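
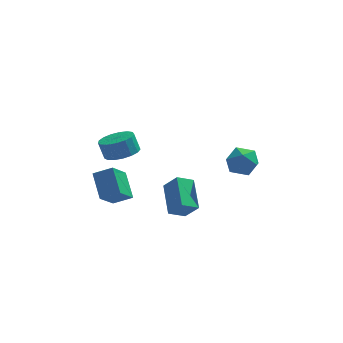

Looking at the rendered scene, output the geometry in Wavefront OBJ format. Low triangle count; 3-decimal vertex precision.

v 3.53 3.786 1.384
v 4.111 4.354 0.606
v 3.689 2.266 0.394
v 4.27 2.834 -0.384
v 4.724 2.64 0.626
v 4.626 3.579 1.238
v 3.174 3.041 -0.238
v 3.076 3.98 0.374
v 3.891 3.894 -0.397
v 4.849 3.645 0.137
v 2.951 2.975 0.863
v 3.909 2.726 1.397
v -2.894 0.033 3.207
v -1.883 0.064 3.522
v -2.234 0.279 4.628
v -3.246 0.247 4.313
v -1.986 0.545 3.396
v -2.337 0.759 4.502
v -2.297 0.908 3.227
v -2.648 1.122 4.333
v -2.745 1.071 3.053
v -3.096 1.285 4.159
v -3.227 0.996 2.915
v -3.578 1.21 4.021
v -3.633 0.7 2.843
v -3.984 0.915 3.949
v -3.87 0.252 2.855
v -4.221 0.466 3.961
v -3.883 -0.247 2.947
v -4.234 -0.033 4.053
v -3.67 -0.682 3.099
v -4.021 -0.467 4.205
v -3.279 -0.952 3.276
v -3.63 -0.738 4.382
v -2.8 -0.998 3.437
v -3.151 -0.783 4.543
v -2.343 -0.807 3.545
v -2.694 -0.592 4.651
v -2.012 -0.424 3.576
v -2.363 -0.209 4.682
v -4.183 -0.342 -0.359
v -4.659 1.075 0.813
v -3.514 0.913 -1.604
v -3.99 2.33 -0.432
v -3.03 -0.41 0.192
v -3.506 1.007 1.364
v -2.361 0.845 -1.053
v -2.837 2.262 0.119
v 0.479 -2.555 0.665
v 0.173 -0.695 1.718
v -0.289 -2.113 -0.34
v -0.595 -0.252 0.714
v 1.415 -2.108 0.146
v 1.109 -0.247 1.2
v 0.647 -1.665 -0.858
v 0.341 0.195 0.195
f 1 12 6
f 1 6 2
f 1 2 8
f 1 8 11
f 1 11 12
f 2 6 10
f 6 12 5
f 12 11 3
f 11 8 7
f 8 2 9
f 4 10 5
f 4 5 3
f 4 3 7
f 4 7 9
f 4 9 10
f 5 10 6
f 3 5 12
f 7 3 11
f 9 7 8
f 10 9 2
f 14 13 17
f 14 17 15
f 15 17 18
f 15 18 16
f 17 13 19
f 17 19 18
f 18 19 20
f 18 20 16
f 19 13 21
f 19 21 20
f 20 21 22
f 20 22 16
f 21 13 23
f 21 23 22
f 22 23 24
f 22 24 16
f 23 13 25
f 23 25 24
f 24 25 26
f 24 26 16
f 25 13 27
f 25 27 26
f 26 27 28
f 26 28 16
f 27 13 29
f 27 29 28
f 28 29 30
f 28 30 16
f 29 13 31
f 29 31 30
f 30 31 32
f 30 32 16
f 31 13 33
f 31 33 32
f 32 33 34
f 32 34 16
f 33 13 35
f 33 35 34
f 34 35 36
f 34 36 16
f 35 13 37
f 35 37 36
f 36 37 38
f 36 38 16
f 37 13 39
f 37 39 38
f 38 39 40
f 38 40 16
f 39 13 14
f 39 14 40
f 40 14 15
f 40 15 16
f 42 44 41
f 45 42 41
f 41 44 43
f 43 45 41
f 42 48 44
f 46 42 45
f 46 48 42
f 44 48 43
f 47 45 43
f 43 48 47
f 47 46 45
f 48 46 47
f 50 52 49
f 53 50 49
f 49 52 51
f 51 53 49
f 50 56 52
f 54 50 53
f 54 56 50
f 52 56 51
f 55 53 51
f 51 56 55
f 55 54 53
f 56 54 55



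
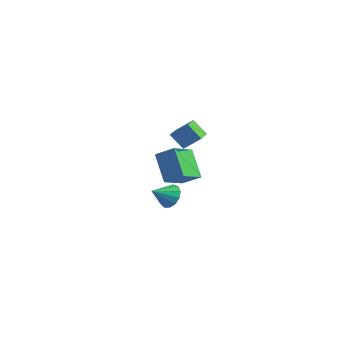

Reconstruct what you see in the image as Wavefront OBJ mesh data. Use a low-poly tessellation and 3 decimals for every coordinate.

v 2.671 -4.463 4.057
v 3.397 -3.815 4.873
v 1.925 -3.446 3.912
v 2.65 -2.797 4.728
v 3.37 -4.083 3.132
v 4.095 -3.434 3.948
v 2.623 -3.065 2.987
v 3.349 -2.417 3.803
v -2.734 -0.103 -3.813
v -2.22 -0.536 -4.441
v -2.906 -1.357 -3.087
v -1.894 -0.369 -4.075
v -1.834 -0.117 -3.626
v -2.06 0.139 -3.236
v -2.5 0.319 -3.03
v -3.015 0.365 -3.072
v -3.44 0.262 -3.35
v -3.642 0.044 -3.774
v -3.555 -0.221 -4.212
v -3.208 -0.448 -4.522
v -2.71 -0.566 -4.608
v 1.543 -3.963 -0.078
v 0.274 -3.593 1.541
v 1.144 -2.345 -0.76
v -0.125 -1.976 0.859
v 2.565 -3.424 0.601
v 1.296 -3.055 2.22
v 2.166 -1.807 -0.081
v 0.897 -1.437 1.538
f 2 4 1
f 5 2 1
f 1 4 3
f 3 5 1
f 2 8 4
f 6 2 5
f 6 8 2
f 4 8 3
f 7 5 3
f 3 8 7
f 7 6 5
f 8 6 7
f 10 9 12
f 10 12 11
f 12 9 13
f 12 13 11
f 13 9 14
f 13 14 11
f 14 9 15
f 14 15 11
f 15 9 16
f 15 16 11
f 16 9 17
f 16 17 11
f 17 9 18
f 17 18 11
f 18 9 19
f 18 19 11
f 19 9 20
f 19 20 11
f 20 9 21
f 20 21 11
f 21 9 10
f 21 10 11
f 23 25 22
f 26 23 22
f 22 25 24
f 24 26 22
f 23 29 25
f 27 23 26
f 27 29 23
f 25 29 24
f 28 26 24
f 24 29 28
f 28 27 26
f 29 27 28



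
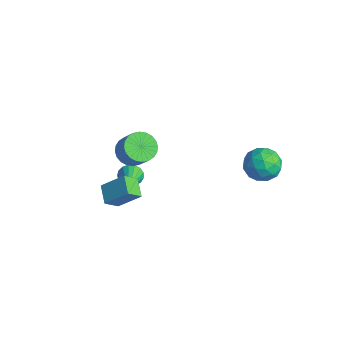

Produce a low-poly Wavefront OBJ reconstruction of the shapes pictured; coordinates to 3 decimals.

v -0.606 -1.209 2.052
v -0.033 -0.9 1.603
v 0.738 -0.883 2.599
v 0.166 -1.191 3.048
v -0.172 -0.645 1.707
v 0.599 -0.628 2.703
v -0.378 -0.476 1.863
v 0.394 -0.459 2.859
v -0.617 -0.419 2.047
v 0.154 -0.402 3.044
v -0.856 -0.481 2.233
v -0.084 -0.464 3.229
v -1.056 -0.655 2.391
v -0.284 -0.637 3.387
v -1.187 -0.912 2.497
v -0.416 -0.895 3.493
v -1.23 -1.215 2.536
v -0.459 -1.198 3.532
v -1.178 -1.517 2.501
v -0.407 -1.5 3.497
v -1.039 -1.772 2.397
v -0.268 -1.755 3.393
v -0.834 -1.941 2.241
v -0.062 -1.924 3.237
v -0.594 -1.998 2.056
v 0.177 -1.981 3.053
v -0.356 -1.936 1.871
v 0.416 -1.919 2.867
v -0.156 -1.763 1.713
v 0.616 -1.745 2.709
v -0.024 -1.505 1.607
v 0.747 -1.488 2.603
v 0.019 -1.202 1.568
v 0.79 -1.185 2.564
v 2.351 4.776 0.293
v 3.095 4.174 0.296
v 1.465 3.686 0.944
v 2.209 3.084 0.947
v 2.209 3.848 1.523
v 2.756 4.522 1.121
v 1.804 3.338 0.119
v 2.351 4.012 -0.283
v 2.757 3.286 0.189
v 3.007 3.601 1.057
v 1.553 4.259 0.183
v 1.803 4.574 1.051
v 2.8 4.571 0.237
v 1.76 3.289 1.003
v 1.759 3.738 1.341
v 2.197 3.384 1.344
v 2.601 4.775 0.722
v 3.039 4.422 0.724
v 2.518 4.23 1.446
v 1.521 3.438 0.516
v 1.959 3.085 0.518
v 2.363 4.476 -0.104
v 2.801 4.122 -0.101
v 2.042 3.63 -0.206
v 3.039 3.695 0.176
v 2.519 3.054 0.559
v 2.28 3.203 0.072
v 2.602 3.6 -0.164
v 3.186 3.88 0.687
v 2.666 3.239 1.069
v 2.666 3.688 1.408
v 2.987 4.084 1.172
v 2.988 3.358 0.624
v 1.894 4.621 0.171
v 1.374 3.98 0.553
v 1.573 3.776 0.068
v 1.894 4.172 -0.168
v 2.041 4.806 0.681
v 1.521 4.165 1.064
v 1.958 4.26 1.404
v 2.28 4.657 1.168
v 1.572 4.502 0.616
v -3.589 0.504 -3.567
v -3.166 0.817 -3.932
v -2.171 -0.464 -2.753
v -3.191 0.991 -3.682
v -3.306 1.055 -3.405
v -3.487 0.991 -3.166
v -3.691 0.817 -3.018
v -3.871 0.57 -2.997
v -3.987 0.308 -3.106
v -4.012 0.091 -3.321
v -3.94 -0.031 -3.592
v -3.787 -0.031 -3.858
v -3.589 0.091 -4.057
v -3.391 0.308 -4.144
v -3.238 0.57 -4.099
v -1.375 -1.704 -1.256
v -1.392 -2.404 -0.628
v -0.675 -0.888 -0.329
v -0.692 -1.587 0.299
v -0.488 -2.053 -1.619
v -0.505 -2.752 -0.991
v 0.212 -1.236 -0.692
v 0.195 -1.936 -0.064
f 2 1 5
f 2 5 3
f 3 5 6
f 3 6 4
f 5 1 7
f 5 7 6
f 6 7 8
f 6 8 4
f 7 1 9
f 7 9 8
f 8 9 10
f 8 10 4
f 9 1 11
f 9 11 10
f 10 11 12
f 10 12 4
f 11 1 13
f 11 13 12
f 12 13 14
f 12 14 4
f 13 1 15
f 13 15 14
f 14 15 16
f 14 16 4
f 15 1 17
f 15 17 16
f 16 17 18
f 16 18 4
f 17 1 19
f 17 19 18
f 18 19 20
f 18 20 4
f 19 1 21
f 19 21 20
f 20 21 22
f 20 22 4
f 21 1 23
f 21 23 22
f 22 23 24
f 22 24 4
f 23 1 25
f 23 25 24
f 24 25 26
f 24 26 4
f 25 1 27
f 25 27 26
f 26 27 28
f 26 28 4
f 27 1 29
f 27 29 28
f 28 29 30
f 28 30 4
f 29 1 31
f 29 31 30
f 30 31 32
f 30 32 4
f 31 1 33
f 31 33 32
f 32 33 34
f 32 34 4
f 33 1 2
f 33 2 34
f 34 2 3
f 34 3 4
f 35 72 51
f 72 46 75
f 51 75 40
f 72 75 51
f 35 51 47
f 51 40 52
f 47 52 36
f 51 52 47
f 35 47 56
f 47 36 57
f 56 57 42
f 47 57 56
f 35 56 68
f 56 42 71
f 68 71 45
f 56 71 68
f 35 68 72
f 68 45 76
f 72 76 46
f 68 76 72
f 36 52 63
f 52 40 66
f 63 66 44
f 52 66 63
f 40 75 53
f 75 46 74
f 53 74 39
f 75 74 53
f 46 76 73
f 76 45 69
f 73 69 37
f 76 69 73
f 45 71 70
f 71 42 58
f 70 58 41
f 71 58 70
f 42 57 62
f 57 36 59
f 62 59 43
f 57 59 62
f 38 64 50
f 64 44 65
f 50 65 39
f 64 65 50
f 38 50 48
f 50 39 49
f 48 49 37
f 50 49 48
f 38 48 55
f 48 37 54
f 55 54 41
f 48 54 55
f 38 55 60
f 55 41 61
f 60 61 43
f 55 61 60
f 38 60 64
f 60 43 67
f 64 67 44
f 60 67 64
f 39 65 53
f 65 44 66
f 53 66 40
f 65 66 53
f 37 49 73
f 49 39 74
f 73 74 46
f 49 74 73
f 41 54 70
f 54 37 69
f 70 69 45
f 54 69 70
f 43 61 62
f 61 41 58
f 62 58 42
f 61 58 62
f 44 67 63
f 67 43 59
f 63 59 36
f 67 59 63
f 78 77 80
f 78 80 79
f 80 77 81
f 80 81 79
f 81 77 82
f 81 82 79
f 82 77 83
f 82 83 79
f 83 77 84
f 83 84 79
f 84 77 85
f 84 85 79
f 85 77 86
f 85 86 79
f 86 77 87
f 86 87 79
f 87 77 88
f 87 88 79
f 88 77 89
f 88 89 79
f 89 77 90
f 89 90 79
f 90 77 91
f 90 91 79
f 91 77 78
f 91 78 79
f 93 95 92
f 96 93 92
f 92 95 94
f 94 96 92
f 93 99 95
f 97 93 96
f 97 99 93
f 95 99 94
f 98 96 94
f 94 99 98
f 98 97 96
f 99 97 98



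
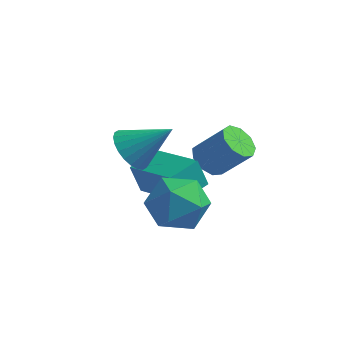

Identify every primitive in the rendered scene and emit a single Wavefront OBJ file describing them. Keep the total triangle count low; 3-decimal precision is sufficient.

v -3.167 1.871 -2.635
v -3.531 1.845 -1.576
v -2.704 3.006 -2.448
v -3.068 2.98 -1.389
v -1.412 1.06 -2.051
v -1.776 1.034 -0.992
v -0.949 2.195 -1.864
v -1.313 2.169 -0.805
v -1.407 3.326 -1.608
v -1.033 2.767 -1.863
v -0.038 2.934 -0.766
v -0.413 3.494 -0.512
v -0.874 3.184 -2.07
v 0.121 3.351 -0.974
v -0.964 3.668 -2.062
v 0.03 3.835 -0.965
v -1.262 3.992 -1.841
v -0.268 4.159 -0.744
v -1.628 4.005 -1.512
v -0.634 4.172 -0.415
v -1.89 3.7 -1.227
v -0.896 3.867 -0.13
v -1.927 3.22 -1.121
v -0.932 3.388 -0.024
v -1.72 2.79 -1.243
v -0.725 2.958 -0.146
v -1.367 2.611 -1.536
v -0.372 2.778 -0.439
v -3.109 1.004 -0.011
v -2.533 0.648 -0.541
v -1.871 1.456 1.031
v -2.547 0.961 -0.66
v -2.646 1.281 -0.681
v -2.816 1.559 -0.599
v -3.03 1.752 -0.428
v -3.257 1.831 -0.194
v -3.461 1.785 0.069
v -3.611 1.62 0.319
v -3.685 1.361 0.519
v -3.671 1.047 0.638
v -3.572 0.727 0.659
v -3.402 0.45 0.577
v -3.188 0.256 0.406
v -2.961 0.177 0.172
v -2.757 0.224 -0.091
v -2.607 0.389 -0.341
v -1.045 0.481 -2.12
v -0.196 0.569 -1.371
v -1.924 -0.669 -0.989
v -1.075 -0.581 -0.24
v -1.755 0.307 -0.434
v -1.211 1.018 -1.134
v -0.909 -1.118 -1.226
v -0.365 -0.407 -1.926
v -0.112 -0.42 -0.819
v -0.634 0.462 -0.329
v -1.486 -0.562 -2.031
v -2.008 0.32 -1.541
f 2 4 1
f 5 2 1
f 1 4 3
f 3 5 1
f 2 8 4
f 6 2 5
f 6 8 2
f 4 8 3
f 7 5 3
f 3 8 7
f 7 6 5
f 8 6 7
f 10 9 13
f 10 13 11
f 11 13 14
f 11 14 12
f 13 9 15
f 13 15 14
f 14 15 16
f 14 16 12
f 15 9 17
f 15 17 16
f 16 17 18
f 16 18 12
f 17 9 19
f 17 19 18
f 18 19 20
f 18 20 12
f 19 9 21
f 19 21 20
f 20 21 22
f 20 22 12
f 21 9 23
f 21 23 22
f 22 23 24
f 22 24 12
f 23 9 25
f 23 25 24
f 24 25 26
f 24 26 12
f 25 9 27
f 25 27 26
f 26 27 28
f 26 28 12
f 27 9 10
f 27 10 28
f 28 10 11
f 28 11 12
f 30 29 32
f 30 32 31
f 32 29 33
f 32 33 31
f 33 29 34
f 33 34 31
f 34 29 35
f 34 35 31
f 35 29 36
f 35 36 31
f 36 29 37
f 36 37 31
f 37 29 38
f 37 38 31
f 38 29 39
f 38 39 31
f 39 29 40
f 39 40 31
f 40 29 41
f 40 41 31
f 41 29 42
f 41 42 31
f 42 29 43
f 42 43 31
f 43 29 44
f 43 44 31
f 44 29 45
f 44 45 31
f 45 29 46
f 45 46 31
f 46 29 30
f 46 30 31
f 47 58 52
f 47 52 48
f 47 48 54
f 47 54 57
f 47 57 58
f 48 52 56
f 52 58 51
f 58 57 49
f 57 54 53
f 54 48 55
f 50 56 51
f 50 51 49
f 50 49 53
f 50 53 55
f 50 55 56
f 51 56 52
f 49 51 58
f 53 49 57
f 55 53 54
f 56 55 48



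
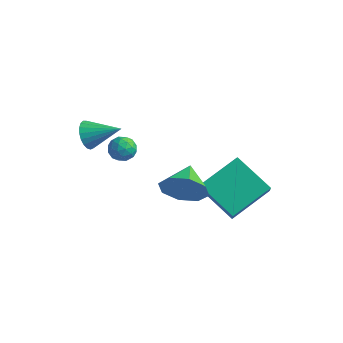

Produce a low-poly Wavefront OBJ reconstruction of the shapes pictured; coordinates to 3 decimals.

v -0.535 2.238 0.375
v -0.154 1.712 0.423
v -1.186 1.708 -0.263
v -0.805 1.182 -0.215
v -1.149 1.384 0.301
v -0.746 1.711 0.695
v -0.594 1.709 -0.535
v -0.191 2.036 -0.141
v -0.19 1.385 -0.139
v -0.533 1.184 0.377
v -0.807 2.236 -0.217
v -1.15 2.035 0.299
v -0.287 2.022 0.455
v -1.053 1.398 -0.295
v -1.255 1.517 0.008
v -1.031 1.208 0.036
v -0.635 2.021 0.615
v -0.411 1.712 0.643
v -0.996 1.519 0.571
v -0.929 1.708 -0.483
v -0.705 1.399 -0.455
v -0.309 2.212 0.124
v -0.085 1.903 0.152
v -0.344 1.901 -0.411
v -0.084 1.52 0.153
v -0.467 1.208 -0.222
v -0.343 1.518 -0.411
v -0.107 1.711 -0.179
v -0.286 1.402 0.457
v -0.669 1.09 0.081
v -0.871 1.209 0.385
v -0.634 1.401 0.616
v -0.307 1.209 0.126
v -0.671 2.33 0.079
v -1.054 2.018 -0.297
v -0.706 2.019 -0.456
v -0.469 2.211 -0.225
v -0.873 2.212 0.382
v -1.256 1.9 0.007
v -1.233 1.709 0.339
v -0.997 1.902 0.571
v -1.033 2.211 0.034
v 2.26 3.038 -2.053
v 2.955 4.832 -1.188
v 4.045 2.81 -3.015
v 4.74 4.605 -2.15
v 2.58 2.575 -1.35
v 3.275 4.37 -0.485
v 4.365 2.348 -2.312
v 5.06 4.142 -1.447
v -1.427 0.385 1.566
v -1.039 0.039 1.069
v -0.133 0.935 2.194
v -1.088 0.303 0.937
v -1.195 0.582 0.914
v -1.342 0.827 1.004
v -1.504 0.995 1.191
v -1.653 1.058 1.443
v -1.763 1.005 1.716
v -1.815 0.844 1.964
v -1.8 0.605 2.142
v -1.72 0.327 2.222
v -1.59 0.06 2.187
v -1.432 -0.152 2.046
v -1.273 -0.27 1.821
v -1.141 -0.275 1.553
v -1.058 -0.166 1.287
v 2.819 1.057 -0.345
v 3.215 1.501 -1.234
v 2.321 2.283 0.045
v 2.451 1.223 -1.336
v 1.903 0.848 -0.858
v 1.891 0.595 -0.079
v 2.422 0.613 0.544
v 3.186 0.89 0.646
v 3.735 1.265 0.167
v 3.747 1.518 -0.612
f 1 38 17
f 38 12 41
f 17 41 6
f 38 41 17
f 1 17 13
f 17 6 18
f 13 18 2
f 17 18 13
f 1 13 22
f 13 2 23
f 22 23 8
f 13 23 22
f 1 22 34
f 22 8 37
f 34 37 11
f 22 37 34
f 1 34 38
f 34 11 42
f 38 42 12
f 34 42 38
f 2 18 29
f 18 6 32
f 29 32 10
f 18 32 29
f 6 41 19
f 41 12 40
f 19 40 5
f 41 40 19
f 12 42 39
f 42 11 35
f 39 35 3
f 42 35 39
f 11 37 36
f 37 8 24
f 36 24 7
f 37 24 36
f 8 23 28
f 23 2 25
f 28 25 9
f 23 25 28
f 4 30 16
f 30 10 31
f 16 31 5
f 30 31 16
f 4 16 14
f 16 5 15
f 14 15 3
f 16 15 14
f 4 14 21
f 14 3 20
f 21 20 7
f 14 20 21
f 4 21 26
f 21 7 27
f 26 27 9
f 21 27 26
f 4 26 30
f 26 9 33
f 30 33 10
f 26 33 30
f 5 31 19
f 31 10 32
f 19 32 6
f 31 32 19
f 3 15 39
f 15 5 40
f 39 40 12
f 15 40 39
f 7 20 36
f 20 3 35
f 36 35 11
f 20 35 36
f 9 27 28
f 27 7 24
f 28 24 8
f 27 24 28
f 10 33 29
f 33 9 25
f 29 25 2
f 33 25 29
f 44 46 43
f 47 44 43
f 43 46 45
f 45 47 43
f 44 50 46
f 48 44 47
f 48 50 44
f 46 50 45
f 49 47 45
f 45 50 49
f 49 48 47
f 50 48 49
f 52 51 54
f 52 54 53
f 54 51 55
f 54 55 53
f 55 51 56
f 55 56 53
f 56 51 57
f 56 57 53
f 57 51 58
f 57 58 53
f 58 51 59
f 58 59 53
f 59 51 60
f 59 60 53
f 60 51 61
f 60 61 53
f 61 51 62
f 61 62 53
f 62 51 63
f 62 63 53
f 63 51 64
f 63 64 53
f 64 51 65
f 64 65 53
f 65 51 66
f 65 66 53
f 66 51 67
f 66 67 53
f 67 51 52
f 67 52 53
f 69 68 71
f 69 71 70
f 71 68 72
f 71 72 70
f 72 68 73
f 72 73 70
f 73 68 74
f 73 74 70
f 74 68 75
f 74 75 70
f 75 68 76
f 75 76 70
f 76 68 77
f 76 77 70
f 77 68 69
f 77 69 70



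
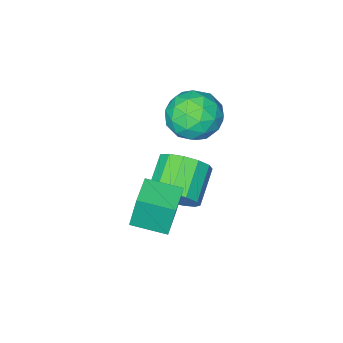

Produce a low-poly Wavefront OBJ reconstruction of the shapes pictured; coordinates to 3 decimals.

v 0.123 0.838 0.152
v 0.48 1.202 1.035
v -0.685 0.366 1.851
v -1.043 0.002 0.968
v 0.084 1.577 0.854
v -1.081 0.741 1.67
v -0.3 1.717 0.45
v -1.465 0.881 1.266
v -0.549 1.579 -0.049
v -1.715 0.743 0.767
v -0.586 1.205 -0.484
v -1.751 0.369 0.332
v -0.397 0.714 -0.717
v -1.562 -0.122 0.099
v -0.044 0.263 -0.674
v -1.209 -0.573 0.142
v 0.363 -0.005 -0.369
v -0.803 -0.841 0.447
v 0.693 -0.006 0.101
v -0.472 -0.842 0.917
v 0.842 0.261 0.588
v -0.323 -0.575 1.404
v 0.763 0.711 0.936
v -0.402 -0.125 1.752
v -3.2 -0.561 2.071
v -2.066 -0.499 2.419
v -2.874 -2.301 1.321
v -1.74 -2.239 1.669
v -2.604 -2.343 2.478
v -2.806 -1.268 2.941
v -2.134 -1.532 0.799
v -2.336 -0.457 1.262
v -1.407 -1.099 1.633
v -1.697 -1.6 2.67
v -3.243 -1.2 1.07
v -3.533 -1.701 2.107
v -2.661 -0.377 2.311
v -2.279 -2.423 1.429
v -2.787 -2.484 1.905
v -2.12 -2.447 2.109
v -3.096 -0.829 2.618
v -2.43 -0.793 2.822
v -2.746 -1.877 2.857
v -2.51 -2.007 0.918
v -1.844 -1.971 1.122
v -2.82 -0.353 1.631
v -2.153 -0.316 1.835
v -2.194 -0.923 0.883
v -1.607 -0.693 2.053
v -1.416 -1.716 1.612
v -1.648 -1.301 1.101
v -1.766 -0.669 1.373
v -1.778 -0.988 2.663
v -1.587 -2.011 2.222
v -2.095 -2.072 2.697
v -2.213 -1.44 2.97
v -1.391 -1.341 2.201
v -3.353 -0.789 1.518
v -3.162 -1.812 1.077
v -2.727 -1.36 0.77
v -2.845 -0.728 1.043
v -3.524 -1.084 2.128
v -3.333 -2.107 1.687
v -3.174 -2.131 2.367
v -3.292 -1.499 2.639
v -3.549 -1.459 1.539
v 1.579 0.695 0.717
v 1.385 0.889 2.223
v 0.656 1.743 0.463
v 0.462 1.937 1.968
v 2.538 1.543 0.732
v 2.344 1.737 2.237
v 1.615 2.591 0.477
v 1.421 2.785 1.983
f 2 1 5
f 2 5 3
f 3 5 6
f 3 6 4
f 5 1 7
f 5 7 6
f 6 7 8
f 6 8 4
f 7 1 9
f 7 9 8
f 8 9 10
f 8 10 4
f 9 1 11
f 9 11 10
f 10 11 12
f 10 12 4
f 11 1 13
f 11 13 12
f 12 13 14
f 12 14 4
f 13 1 15
f 13 15 14
f 14 15 16
f 14 16 4
f 15 1 17
f 15 17 16
f 16 17 18
f 16 18 4
f 17 1 19
f 17 19 18
f 18 19 20
f 18 20 4
f 19 1 21
f 19 21 20
f 20 21 22
f 20 22 4
f 21 1 23
f 21 23 22
f 22 23 24
f 22 24 4
f 23 1 2
f 23 2 24
f 24 2 3
f 24 3 4
f 25 62 41
f 62 36 65
f 41 65 30
f 62 65 41
f 25 41 37
f 41 30 42
f 37 42 26
f 41 42 37
f 25 37 46
f 37 26 47
f 46 47 32
f 37 47 46
f 25 46 58
f 46 32 61
f 58 61 35
f 46 61 58
f 25 58 62
f 58 35 66
f 62 66 36
f 58 66 62
f 26 42 53
f 42 30 56
f 53 56 34
f 42 56 53
f 30 65 43
f 65 36 64
f 43 64 29
f 65 64 43
f 36 66 63
f 66 35 59
f 63 59 27
f 66 59 63
f 35 61 60
f 61 32 48
f 60 48 31
f 61 48 60
f 32 47 52
f 47 26 49
f 52 49 33
f 47 49 52
f 28 54 40
f 54 34 55
f 40 55 29
f 54 55 40
f 28 40 38
f 40 29 39
f 38 39 27
f 40 39 38
f 28 38 45
f 38 27 44
f 45 44 31
f 38 44 45
f 28 45 50
f 45 31 51
f 50 51 33
f 45 51 50
f 28 50 54
f 50 33 57
f 54 57 34
f 50 57 54
f 29 55 43
f 55 34 56
f 43 56 30
f 55 56 43
f 27 39 63
f 39 29 64
f 63 64 36
f 39 64 63
f 31 44 60
f 44 27 59
f 60 59 35
f 44 59 60
f 33 51 52
f 51 31 48
f 52 48 32
f 51 48 52
f 34 57 53
f 57 33 49
f 53 49 26
f 57 49 53
f 68 70 67
f 71 68 67
f 67 70 69
f 69 71 67
f 68 74 70
f 72 68 71
f 72 74 68
f 70 74 69
f 73 71 69
f 69 74 73
f 73 72 71
f 74 72 73



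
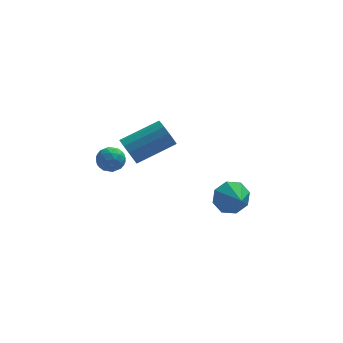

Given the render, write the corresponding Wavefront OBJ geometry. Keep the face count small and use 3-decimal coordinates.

v -2.264 -2.17 1.607
v -1.89 -2.419 0.957
v -0.002 -1.899 1.844
v -0.376 -1.65 2.493
v -1.979 -1.987 0.893
v -0.091 -1.468 1.78
v -2.158 -1.614 1.055
v -0.27 -1.094 1.942
v -2.371 -1.417 1.393
v -0.483 -0.897 2.28
v -2.55 -1.459 1.798
v -0.661 -0.939 2.685
v -2.638 -1.726 2.143
v -0.75 -1.207 3.03
v -2.608 -2.135 2.317
v -0.719 -1.616 3.204
v -2.468 -2.554 2.266
v -0.58 -2.035 3.153
v -2.264 -2.852 2.005
v -0.375 -2.332 2.892
v -2.06 -2.933 1.618
v -0.171 -2.413 2.505
v -1.92 -2.771 1.227
v -0.032 -2.252 2.114
v 2.898 0.478 -3.885
v 3.717 0.445 -4.475
v 3.262 -0.678 -3.315
v 3.848 0.814 -3.809
v 3.422 0.987 -3.187
v 2.69 0.862 -2.974
v 2.079 0.512 -3.295
v 1.949 0.143 -3.961
v 2.375 -0.03 -4.583
v 3.107 0.095 -4.796
v -3.085 1.872 -1.711
v -2.341 1.694 -1.517
v -3.499 0.866 -1.043
v -2.755 0.688 -0.849
v -3.096 1.335 -0.553
v -2.841 1.956 -0.966
v -2.999 0.604 -1.594
v -2.744 1.225 -2.007
v -2.288 0.911 -1.445
v -2.348 1.362 -0.802
v -3.492 1.198 -1.758
v -3.552 1.649 -1.115
v -2.677 1.871 -1.672
v -3.163 0.689 -0.888
v -3.364 1.069 -0.713
v -2.927 0.964 -0.6
v -2.97 2.025 -1.348
v -2.533 1.921 -1.234
v -2.977 1.71 -0.668
v -3.307 0.639 -1.326
v -2.87 0.535 -1.212
v -2.913 1.596 -1.96
v -2.476 1.491 -1.847
v -2.863 0.85 -1.892
v -2.209 1.306 -1.516
v -2.452 0.715 -1.124
v -2.595 0.665 -1.562
v -2.445 1.031 -1.804
v -2.244 1.572 -1.138
v -2.487 0.981 -0.746
v -2.688 1.361 -0.572
v -2.537 1.726 -0.814
v -2.213 1.111 -1.096
v -3.353 1.579 -1.814
v -3.596 0.988 -1.422
v -3.303 0.834 -1.746
v -3.152 1.199 -1.988
v -3.388 1.845 -1.436
v -3.631 1.254 -1.044
v -3.395 1.529 -0.756
v -3.245 1.895 -0.998
v -3.627 1.449 -1.464
f 2 1 5
f 2 5 3
f 3 5 6
f 3 6 4
f 5 1 7
f 5 7 6
f 6 7 8
f 6 8 4
f 7 1 9
f 7 9 8
f 8 9 10
f 8 10 4
f 9 1 11
f 9 11 10
f 10 11 12
f 10 12 4
f 11 1 13
f 11 13 12
f 12 13 14
f 12 14 4
f 13 1 15
f 13 15 14
f 14 15 16
f 14 16 4
f 15 1 17
f 15 17 16
f 16 17 18
f 16 18 4
f 17 1 19
f 17 19 18
f 18 19 20
f 18 20 4
f 19 1 21
f 19 21 20
f 20 21 22
f 20 22 4
f 21 1 23
f 21 23 22
f 22 23 24
f 22 24 4
f 23 1 2
f 23 2 24
f 24 2 3
f 24 3 4
f 26 25 28
f 26 28 27
f 28 25 29
f 28 29 27
f 29 25 30
f 29 30 27
f 30 25 31
f 30 31 27
f 31 25 32
f 31 32 27
f 32 25 33
f 32 33 27
f 33 25 34
f 33 34 27
f 34 25 26
f 34 26 27
f 35 72 51
f 72 46 75
f 51 75 40
f 72 75 51
f 35 51 47
f 51 40 52
f 47 52 36
f 51 52 47
f 35 47 56
f 47 36 57
f 56 57 42
f 47 57 56
f 35 56 68
f 56 42 71
f 68 71 45
f 56 71 68
f 35 68 72
f 68 45 76
f 72 76 46
f 68 76 72
f 36 52 63
f 52 40 66
f 63 66 44
f 52 66 63
f 40 75 53
f 75 46 74
f 53 74 39
f 75 74 53
f 46 76 73
f 76 45 69
f 73 69 37
f 76 69 73
f 45 71 70
f 71 42 58
f 70 58 41
f 71 58 70
f 42 57 62
f 57 36 59
f 62 59 43
f 57 59 62
f 38 64 50
f 64 44 65
f 50 65 39
f 64 65 50
f 38 50 48
f 50 39 49
f 48 49 37
f 50 49 48
f 38 48 55
f 48 37 54
f 55 54 41
f 48 54 55
f 38 55 60
f 55 41 61
f 60 61 43
f 55 61 60
f 38 60 64
f 60 43 67
f 64 67 44
f 60 67 64
f 39 65 53
f 65 44 66
f 53 66 40
f 65 66 53
f 37 49 73
f 49 39 74
f 73 74 46
f 49 74 73
f 41 54 70
f 54 37 69
f 70 69 45
f 54 69 70
f 43 61 62
f 61 41 58
f 62 58 42
f 61 58 62
f 44 67 63
f 67 43 59
f 63 59 36
f 67 59 63



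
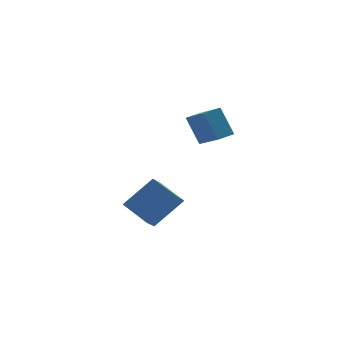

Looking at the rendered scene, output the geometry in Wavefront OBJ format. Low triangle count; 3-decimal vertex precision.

v -1.343 -1.8 2.751
v -0.77 -3.288 3.668
v -0.514 -1.416 2.855
v 0.059 -2.904 3.773
v -0.839 -2.496 1.307
v -0.266 -3.984 2.225
v -0.01 -2.112 1.412
v 0.563 -3.6 2.329
v -2.964 -2.324 -4.087
v -3.474 -3.241 -3.32
v -3.913 -1.179 -3.348
v -4.423 -2.096 -2.581
v -1.457 -1.984 -2.679
v -1.967 -2.901 -1.912
v -2.406 -0.839 -1.94
v -2.916 -1.756 -1.173
f 2 4 1
f 5 2 1
f 1 4 3
f 3 5 1
f 2 8 4
f 6 2 5
f 6 8 2
f 4 8 3
f 7 5 3
f 3 8 7
f 7 6 5
f 8 6 7
f 10 12 9
f 13 10 9
f 9 12 11
f 11 13 9
f 10 16 12
f 14 10 13
f 14 16 10
f 12 16 11
f 15 13 11
f 11 16 15
f 15 14 13
f 16 14 15



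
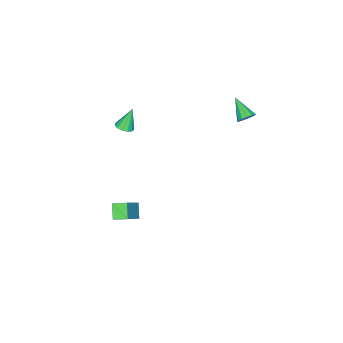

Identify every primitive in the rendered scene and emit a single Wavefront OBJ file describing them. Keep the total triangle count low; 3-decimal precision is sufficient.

v 1.286 -1.123 -4.823
v 0.721 -1.614 -4.13
v 0.909 -0.391 -4.611
v 0.344 -0.883 -3.918
v 2.696 -0.797 -3.442
v 2.131 -1.289 -2.749
v 2.319 -0.066 -3.23
v 1.754 -0.557 -2.537
v -3.449 3.596 3.417
v -3.17 3.817 3.849
v -3.891 2.504 4.263
v -3.46 3.941 3.858
v -3.747 3.956 3.727
v -3.939 3.856 3.498
v -3.976 3.674 3.243
v -3.845 3.467 3.043
v -3.589 3.301 2.963
v -3.289 3.229 3.026
v -3.039 3.273 3.214
v -2.92 3.42 3.467
v -2.969 3.623 3.703
v 0.705 -1.467 2.899
v 1.18 -1.253 3.075
v 0.175 -1.313 4.141
v 1.01 -1.015 2.972
v 0.743 -0.921 2.847
v 0.464 -1 2.738
v 0.261 -1.228 2.679
v 0.2 -1.531 2.691
v 0.299 -1.814 2.768
v 0.527 -1.987 2.887
v 0.812 -1.995 3.01
v 1.063 -1.835 3.097
v 1.2 -1.559 3.121
f 2 4 1
f 5 2 1
f 1 4 3
f 3 5 1
f 2 8 4
f 6 2 5
f 6 8 2
f 4 8 3
f 7 5 3
f 3 8 7
f 7 6 5
f 8 6 7
f 10 9 12
f 10 12 11
f 12 9 13
f 12 13 11
f 13 9 14
f 13 14 11
f 14 9 15
f 14 15 11
f 15 9 16
f 15 16 11
f 16 9 17
f 16 17 11
f 17 9 18
f 17 18 11
f 18 9 19
f 18 19 11
f 19 9 20
f 19 20 11
f 20 9 21
f 20 21 11
f 21 9 10
f 21 10 11
f 23 22 25
f 23 25 24
f 25 22 26
f 25 26 24
f 26 22 27
f 26 27 24
f 27 22 28
f 27 28 24
f 28 22 29
f 28 29 24
f 29 22 30
f 29 30 24
f 30 22 31
f 30 31 24
f 31 22 32
f 31 32 24
f 32 22 33
f 32 33 24
f 33 22 34
f 33 34 24
f 34 22 23
f 34 23 24



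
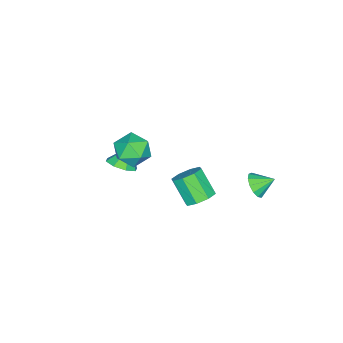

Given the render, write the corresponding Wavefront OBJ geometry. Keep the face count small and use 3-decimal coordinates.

v 2.024 -0.796 1.375
v 2.929 -1.303 0.997
v 1.751 -2.137 2.523
v 2.656 -2.644 2.145
v 2.749 -1.711 2.727
v 2.917 -0.882 2.018
v 1.763 -2.558 1.502
v 1.931 -1.729 0.793
v 2.767 -2.392 1.076
v 3.377 -1.869 1.833
v 1.303 -1.571 1.687
v 1.913 -1.048 2.444
v -2.066 3.15 -2.794
v -1.31 3.401 -2.6
v -2.514 4.03 -2.186
v -1.422 3.615 -2.994
v -1.738 3.682 -3.324
v -2.158 3.579 -3.486
v -2.55 3.34 -3.428
v -2.787 3.041 -3.168
v -2.796 2.776 -2.79
v -2.573 2.629 -2.413
v -2.189 2.648 -2.157
v -1.766 2.826 -2.103
v -1.438 3.107 -2.268
v -0.469 0.726 -3.827
v 0.376 0.391 -3.86
v -0.005 -0.701 -2.546
v -0.851 -0.366 -2.513
v 0.321 0.933 -3.425
v -0.061 -0.159 -2.112
v -0.198 1.353 -3.226
v -0.579 0.262 -1.913
v -0.875 1.406 -3.379
v -1.256 0.315 -2.066
v -1.315 1.061 -3.794
v -1.696 -0.031 -2.48
v -1.259 0.519 -4.228
v -1.641 -0.573 -2.915
v -0.741 0.098 -4.427
v -1.122 -0.993 -3.114
v -0.064 0.045 -4.274
v -0.445 -1.046 -2.961
v 0.142 -3.79 -2.578
v 0.897 -3.809 -2.053
v -0.562 -3.69 -1.562
v 0.717 -3.155 -2.242
v 0.199 -2.873 -2.628
v -0.352 -3.128 -2.984
v -0.614 -3.771 -3.103
v -0.433 -4.425 -2.914
v 0.084 -4.707 -2.528
v 0.635 -4.451 -2.172
f 1 12 6
f 1 6 2
f 1 2 8
f 1 8 11
f 1 11 12
f 2 6 10
f 6 12 5
f 12 11 3
f 11 8 7
f 8 2 9
f 4 10 5
f 4 5 3
f 4 3 7
f 4 7 9
f 4 9 10
f 5 10 6
f 3 5 12
f 7 3 11
f 9 7 8
f 10 9 2
f 14 13 16
f 14 16 15
f 16 13 17
f 16 17 15
f 17 13 18
f 17 18 15
f 18 13 19
f 18 19 15
f 19 13 20
f 19 20 15
f 20 13 21
f 20 21 15
f 21 13 22
f 21 22 15
f 22 13 23
f 22 23 15
f 23 13 24
f 23 24 15
f 24 13 25
f 24 25 15
f 25 13 14
f 25 14 15
f 27 26 30
f 27 30 28
f 28 30 31
f 28 31 29
f 30 26 32
f 30 32 31
f 31 32 33
f 31 33 29
f 32 26 34
f 32 34 33
f 33 34 35
f 33 35 29
f 34 26 36
f 34 36 35
f 35 36 37
f 35 37 29
f 36 26 38
f 36 38 37
f 37 38 39
f 37 39 29
f 38 26 40
f 38 40 39
f 39 40 41
f 39 41 29
f 40 26 42
f 40 42 41
f 41 42 43
f 41 43 29
f 42 26 27
f 42 27 43
f 43 27 28
f 43 28 29
f 45 44 47
f 45 47 46
f 47 44 48
f 47 48 46
f 48 44 49
f 48 49 46
f 49 44 50
f 49 50 46
f 50 44 51
f 50 51 46
f 51 44 52
f 51 52 46
f 52 44 53
f 52 53 46
f 53 44 45
f 53 45 46



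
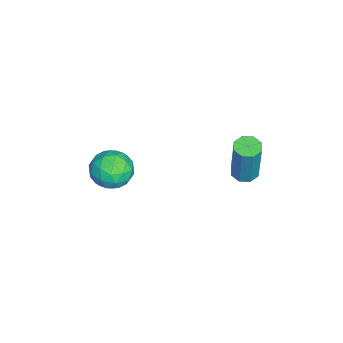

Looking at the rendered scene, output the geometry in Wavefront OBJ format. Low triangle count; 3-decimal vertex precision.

v -2.056 -3.177 0.205
v -1.497 -3.865 0.384
v -2.963 -4.095 -0.484
v -2.404 -4.783 -0.305
v -2.863 -4.386 0.366
v -2.303 -3.819 0.792
v -2.157 -4.141 -0.892
v -1.597 -3.574 -0.466
v -1.559 -4.46 -0.293
v -1.996 -4.612 0.484
v -2.464 -3.348 -0.584
v -2.901 -3.5 0.193
v -1.697 -3.44 0.355
v -2.763 -4.52 -0.455
v -3.033 -4.287 -0.061
v -2.705 -4.691 0.045
v -2.17 -3.414 0.594
v -1.842 -3.818 0.7
v -2.645 -4.124 0.689
v -2.618 -4.142 -0.8
v -2.29 -4.546 -0.694
v -1.755 -3.269 -0.145
v -1.427 -3.673 -0.039
v -1.815 -3.836 -0.789
v -1.405 -4.195 0.062
v -1.938 -4.734 -0.343
v -1.793 -4.357 -0.688
v -1.464 -4.023 -0.438
v -1.661 -4.284 0.519
v -2.195 -4.823 0.114
v -2.465 -4.59 0.508
v -2.135 -4.257 0.759
v -1.698 -4.634 0.121
v -2.265 -3.137 -0.214
v -2.799 -3.676 -0.619
v -2.325 -3.703 -0.859
v -1.995 -3.37 -0.608
v -2.522 -3.226 0.243
v -3.055 -3.765 -0.162
v -2.996 -3.937 0.338
v -2.667 -3.603 0.588
v -2.762 -3.326 -0.221
v -4.199 0.754 -1.45
v -3.919 0.27 -1.478
v -3.48 0.402 0.581
v -3.761 0.886 0.61
v -3.668 0.609 -1.554
v -3.23 0.742 0.506
v -3.729 1.033 -1.568
v -3.29 1.166 0.492
v -4.065 1.294 -1.513
v -3.626 1.426 0.546
v -4.48 1.238 -1.421
v -4.041 1.37 0.638
v -4.73 0.898 -1.346
v -4.292 1.031 0.714
v -4.67 0.474 -1.332
v -4.231 0.607 0.728
v -4.334 0.214 -1.386
v -3.895 0.346 0.673
f 1 38 17
f 38 12 41
f 17 41 6
f 38 41 17
f 1 17 13
f 17 6 18
f 13 18 2
f 17 18 13
f 1 13 22
f 13 2 23
f 22 23 8
f 13 23 22
f 1 22 34
f 22 8 37
f 34 37 11
f 22 37 34
f 1 34 38
f 34 11 42
f 38 42 12
f 34 42 38
f 2 18 29
f 18 6 32
f 29 32 10
f 18 32 29
f 6 41 19
f 41 12 40
f 19 40 5
f 41 40 19
f 12 42 39
f 42 11 35
f 39 35 3
f 42 35 39
f 11 37 36
f 37 8 24
f 36 24 7
f 37 24 36
f 8 23 28
f 23 2 25
f 28 25 9
f 23 25 28
f 4 30 16
f 30 10 31
f 16 31 5
f 30 31 16
f 4 16 14
f 16 5 15
f 14 15 3
f 16 15 14
f 4 14 21
f 14 3 20
f 21 20 7
f 14 20 21
f 4 21 26
f 21 7 27
f 26 27 9
f 21 27 26
f 4 26 30
f 26 9 33
f 30 33 10
f 26 33 30
f 5 31 19
f 31 10 32
f 19 32 6
f 31 32 19
f 3 15 39
f 15 5 40
f 39 40 12
f 15 40 39
f 7 20 36
f 20 3 35
f 36 35 11
f 20 35 36
f 9 27 28
f 27 7 24
f 28 24 8
f 27 24 28
f 10 33 29
f 33 9 25
f 29 25 2
f 33 25 29
f 44 43 47
f 44 47 45
f 45 47 48
f 45 48 46
f 47 43 49
f 47 49 48
f 48 49 50
f 48 50 46
f 49 43 51
f 49 51 50
f 50 51 52
f 50 52 46
f 51 43 53
f 51 53 52
f 52 53 54
f 52 54 46
f 53 43 55
f 53 55 54
f 54 55 56
f 54 56 46
f 55 43 57
f 55 57 56
f 56 57 58
f 56 58 46
f 57 43 59
f 57 59 58
f 58 59 60
f 58 60 46
f 59 43 44
f 59 44 60
f 60 44 45
f 60 45 46



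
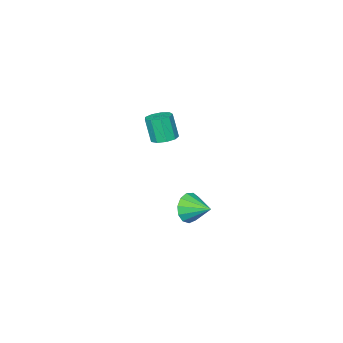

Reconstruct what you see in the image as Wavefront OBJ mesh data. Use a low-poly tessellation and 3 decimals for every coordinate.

v 1.548 2.409 2.551
v 1.881 2.738 1.747
v 1.312 3.671 2.969
v 1.367 2.665 1.676
v 0.91 2.511 1.882
v 0.657 2.325 2.301
v 0.686 2.165 2.799
v 0.989 2.083 3.219
v 1.47 2.104 3.426
v 1.975 2.223 3.356
v 2.345 2.4 3.03
v 2.462 2.58 2.552
v 2.289 2.706 2.074
v -2.353 -3.615 3.124
v -1.945 -3.007 3.328
v -1.958 -3.497 4.819
v -2.367 -4.105 4.616
v -2.452 -2.899 3.359
v -2.466 -3.389 4.85
v -2.914 -3.125 3.28
v -2.927 -3.616 4.772
v -3.113 -3.581 3.129
v -3.126 -4.071 4.62
v -2.956 -4.053 2.975
v -2.97 -4.543 4.466
v -2.518 -4.319 2.891
v -2.531 -4.81 4.383
v -2.003 -4.256 2.917
v -2.016 -4.747 4.408
v -1.651 -3.893 3.039
v -1.665 -4.383 4.53
v -1.629 -3.4 3.201
v -1.642 -3.89 4.693
f 2 1 4
f 2 4 3
f 4 1 5
f 4 5 3
f 5 1 6
f 5 6 3
f 6 1 7
f 6 7 3
f 7 1 8
f 7 8 3
f 8 1 9
f 8 9 3
f 9 1 10
f 9 10 3
f 10 1 11
f 10 11 3
f 11 1 12
f 11 12 3
f 12 1 13
f 12 13 3
f 13 1 2
f 13 2 3
f 15 14 18
f 15 18 16
f 16 18 19
f 16 19 17
f 18 14 20
f 18 20 19
f 19 20 21
f 19 21 17
f 20 14 22
f 20 22 21
f 21 22 23
f 21 23 17
f 22 14 24
f 22 24 23
f 23 24 25
f 23 25 17
f 24 14 26
f 24 26 25
f 25 26 27
f 25 27 17
f 26 14 28
f 26 28 27
f 27 28 29
f 27 29 17
f 28 14 30
f 28 30 29
f 29 30 31
f 29 31 17
f 30 14 32
f 30 32 31
f 31 32 33
f 31 33 17
f 32 14 15
f 32 15 33
f 33 15 16
f 33 16 17



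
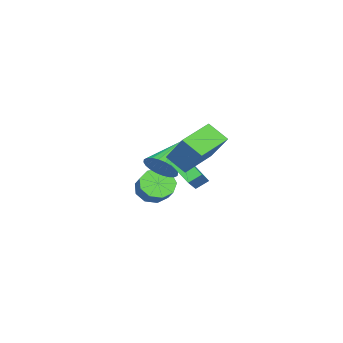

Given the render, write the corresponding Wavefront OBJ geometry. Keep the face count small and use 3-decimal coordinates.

v -0.896 -0.015 -1.606
v -0.368 0.122 -0.804
v -2.724 0.275 -0.454
v -0.396 0.476 -0.936
v -0.499 0.755 -1.17
v -0.663 0.917 -1.47
v -0.862 0.937 -1.791
v -1.067 0.813 -2.084
v -1.245 0.562 -2.304
v -1.371 0.224 -2.418
v -1.424 -0.151 -2.409
v -1.397 -0.505 -2.277
v -1.294 -0.784 -2.043
v -1.13 -0.946 -1.743
v -0.93 -0.966 -1.422
v -0.726 -0.842 -1.129
v -0.547 -0.591 -0.909
v -0.422 -0.253 -0.795
v -2.899 -1.407 -4.211
v -2.151 -1.517 -4.818
v -1.372 -0.863 -3.976
v -2.121 -0.753 -3.369
v -2.474 -0.955 -4.956
v -1.695 -0.3 -4.114
v -2.996 -0.604 -4.746
v -2.218 0.051 -3.904
v -3.473 -0.629 -4.285
v -2.695 0.026 -3.443
v -3.682 -1.018 -3.79
v -2.903 -0.364 -2.948
v -3.524 -1.589 -3.491
v -2.745 -0.935 -2.65
v -3.074 -2.075 -3.53
v -2.295 -1.421 -2.688
v -2.542 -2.249 -3.887
v -1.764 -1.595 -3.045
v -2.178 -2.028 -4.396
v -1.399 -1.374 -3.554
v 1.304 3.661 0.801
v 1.21 2.642 1.57
v 1.946 4.783 2.366
v 1.853 3.764 3.135
v 3.167 3.176 0.385
v 3.074 2.157 1.154
v 3.81 4.298 1.95
v 3.716 3.279 2.719
v -0.574 1.051 -1.402
v -1.007 1.562 -0.946
v -0.116 2.226 -2.286
v -0.55 2.737 -1.83
v 0.85 1.303 -0.33
v 0.416 1.814 0.126
v 1.307 2.478 -1.214
v 0.874 2.989 -0.758
f 2 1 4
f 2 4 3
f 4 1 5
f 4 5 3
f 5 1 6
f 5 6 3
f 6 1 7
f 6 7 3
f 7 1 8
f 7 8 3
f 8 1 9
f 8 9 3
f 9 1 10
f 9 10 3
f 10 1 11
f 10 11 3
f 11 1 12
f 11 12 3
f 12 1 13
f 12 13 3
f 13 1 14
f 13 14 3
f 14 1 15
f 14 15 3
f 15 1 16
f 15 16 3
f 16 1 17
f 16 17 3
f 17 1 18
f 17 18 3
f 18 1 2
f 18 2 3
f 20 19 23
f 20 23 21
f 21 23 24
f 21 24 22
f 23 19 25
f 23 25 24
f 24 25 26
f 24 26 22
f 25 19 27
f 25 27 26
f 26 27 28
f 26 28 22
f 27 19 29
f 27 29 28
f 28 29 30
f 28 30 22
f 29 19 31
f 29 31 30
f 30 31 32
f 30 32 22
f 31 19 33
f 31 33 32
f 32 33 34
f 32 34 22
f 33 19 35
f 33 35 34
f 34 35 36
f 34 36 22
f 35 19 37
f 35 37 36
f 36 37 38
f 36 38 22
f 37 19 20
f 37 20 38
f 38 20 21
f 38 21 22
f 40 42 39
f 43 40 39
f 39 42 41
f 41 43 39
f 40 46 42
f 44 40 43
f 44 46 40
f 42 46 41
f 45 43 41
f 41 46 45
f 45 44 43
f 46 44 45
f 48 50 47
f 51 48 47
f 47 50 49
f 49 51 47
f 48 54 50
f 52 48 51
f 52 54 48
f 50 54 49
f 53 51 49
f 49 54 53
f 53 52 51
f 54 52 53



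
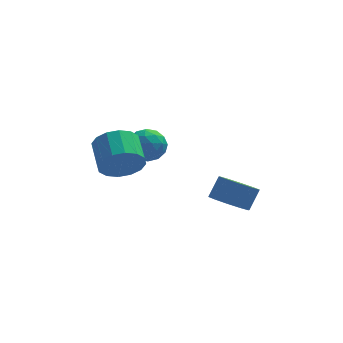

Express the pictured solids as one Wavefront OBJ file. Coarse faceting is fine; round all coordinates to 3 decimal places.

v 2.907 -3.621 -1.443
v 3.704 -3.658 -1.815
v 4.13 -3.197 -0.948
v 3.333 -3.159 -0.577
v 3.475 -3.185 -1.955
v 3.901 -2.723 -1.088
v 3.03 -2.878 -1.899
v 3.456 -2.417 -1.032
v 2.537 -2.855 -1.669
v 2.963 -2.393 -0.803
v 2.186 -3.124 -1.353
v 2.612 -2.663 -0.487
v 2.11 -3.583 -1.072
v 2.536 -3.122 -0.205
v 2.339 -4.057 -0.932
v 2.765 -3.595 -0.065
v 2.784 -4.363 -0.988
v 3.21 -3.902 -0.121
v 3.277 -4.387 -1.217
v 3.703 -3.925 -0.351
v 3.628 -4.117 -1.533
v 4.054 -3.656 -0.667
v -1.228 -4.248 1.188
v -0.645 -4.46 1.907
v -0.868 -3.223 2.452
v -1.452 -3.012 1.732
v -0.356 -4.257 1.564
v -0.58 -3.02 2.109
v -0.301 -4.052 1.121
v -0.525 -2.815 1.666
v -0.495 -3.899 0.695
v -0.718 -2.662 1.24
v -0.885 -3.84 0.402
v -1.108 -2.603 0.947
v -1.367 -3.891 0.318
v -1.59 -2.654 0.863
v -1.812 -4.037 0.468
v -2.035 -2.8 1.013
v -2.1 -4.24 0.811
v -2.324 -3.003 1.356
v -2.155 -4.445 1.254
v -2.379 -3.208 1.799
v -1.962 -4.598 1.68
v -2.185 -3.361 2.225
v -1.572 -4.657 1.973
v -1.795 -3.42 2.518
v -1.09 -4.606 2.057
v -1.313 -3.369 2.602
v -0.927 -2.115 1.46
v -0.563 -1.503 1.012
v 0.123 -2.937 1.188
v 0.487 -2.325 0.74
v 0.422 -2.253 1.576
v -0.227 -1.745 1.744
v -0.213 -2.695 0.456
v -0.862 -2.187 0.624
v -0.122 -1.862 0.392
v 0.27 -1.588 1.083
v -0.71 -2.852 1.117
v -0.318 -2.578 1.808
v -0.837 -1.737 1.26
v 0.397 -2.703 0.94
v 0.359 -2.661 1.432
v 0.573 -2.301 1.168
v -0.639 -1.879 1.69
v -0.426 -1.519 1.426
v 0.154 -1.96 1.758
v -0.014 -2.921 0.774
v 0.199 -2.561 0.51
v -1.013 -2.139 1.032
v -0.799 -1.779 0.768
v -0.594 -2.48 0.442
v -0.364 -1.588 0.632
v 0.253 -2.071 0.472
v -0.159 -2.289 0.305
v -0.54 -1.99 0.404
v -0.134 -1.427 1.038
v 0.484 -1.91 0.879
v 0.446 -1.868 1.37
v 0.064 -1.569 1.468
v 0.126 -1.638 0.674
v -0.924 -2.53 1.321
v -0.306 -3.013 1.162
v -0.504 -2.871 0.732
v -0.886 -2.572 0.83
v -0.693 -2.369 1.728
v -0.076 -2.852 1.568
v 0.1 -2.45 1.796
v -0.281 -2.151 1.895
v -0.566 -2.802 1.526
f 2 1 5
f 2 5 3
f 3 5 6
f 3 6 4
f 5 1 7
f 5 7 6
f 6 7 8
f 6 8 4
f 7 1 9
f 7 9 8
f 8 9 10
f 8 10 4
f 9 1 11
f 9 11 10
f 10 11 12
f 10 12 4
f 11 1 13
f 11 13 12
f 12 13 14
f 12 14 4
f 13 1 15
f 13 15 14
f 14 15 16
f 14 16 4
f 15 1 17
f 15 17 16
f 16 17 18
f 16 18 4
f 17 1 19
f 17 19 18
f 18 19 20
f 18 20 4
f 19 1 21
f 19 21 20
f 20 21 22
f 20 22 4
f 21 1 2
f 21 2 22
f 22 2 3
f 22 3 4
f 24 23 27
f 24 27 25
f 25 27 28
f 25 28 26
f 27 23 29
f 27 29 28
f 28 29 30
f 28 30 26
f 29 23 31
f 29 31 30
f 30 31 32
f 30 32 26
f 31 23 33
f 31 33 32
f 32 33 34
f 32 34 26
f 33 23 35
f 33 35 34
f 34 35 36
f 34 36 26
f 35 23 37
f 35 37 36
f 36 37 38
f 36 38 26
f 37 23 39
f 37 39 38
f 38 39 40
f 38 40 26
f 39 23 41
f 39 41 40
f 40 41 42
f 40 42 26
f 41 23 43
f 41 43 42
f 42 43 44
f 42 44 26
f 43 23 45
f 43 45 44
f 44 45 46
f 44 46 26
f 45 23 47
f 45 47 46
f 46 47 48
f 46 48 26
f 47 23 24
f 47 24 48
f 48 24 25
f 48 25 26
f 49 86 65
f 86 60 89
f 65 89 54
f 86 89 65
f 49 65 61
f 65 54 66
f 61 66 50
f 65 66 61
f 49 61 70
f 61 50 71
f 70 71 56
f 61 71 70
f 49 70 82
f 70 56 85
f 82 85 59
f 70 85 82
f 49 82 86
f 82 59 90
f 86 90 60
f 82 90 86
f 50 66 77
f 66 54 80
f 77 80 58
f 66 80 77
f 54 89 67
f 89 60 88
f 67 88 53
f 89 88 67
f 60 90 87
f 90 59 83
f 87 83 51
f 90 83 87
f 59 85 84
f 85 56 72
f 84 72 55
f 85 72 84
f 56 71 76
f 71 50 73
f 76 73 57
f 71 73 76
f 52 78 64
f 78 58 79
f 64 79 53
f 78 79 64
f 52 64 62
f 64 53 63
f 62 63 51
f 64 63 62
f 52 62 69
f 62 51 68
f 69 68 55
f 62 68 69
f 52 69 74
f 69 55 75
f 74 75 57
f 69 75 74
f 52 74 78
f 74 57 81
f 78 81 58
f 74 81 78
f 53 79 67
f 79 58 80
f 67 80 54
f 79 80 67
f 51 63 87
f 63 53 88
f 87 88 60
f 63 88 87
f 55 68 84
f 68 51 83
f 84 83 59
f 68 83 84
f 57 75 76
f 75 55 72
f 76 72 56
f 75 72 76
f 58 81 77
f 81 57 73
f 77 73 50
f 81 73 77



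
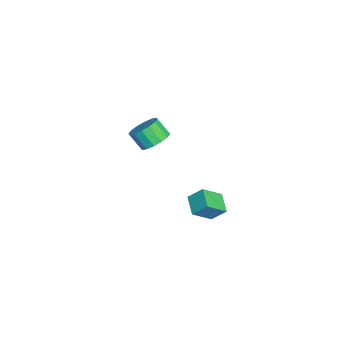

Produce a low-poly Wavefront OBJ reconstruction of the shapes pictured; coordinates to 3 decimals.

v 3.231 1.876 -1.517
v 3.361 2.704 -0.7
v 2.584 2.931 -2.483
v 2.713 3.759 -1.667
v 4.407 2.161 -1.993
v 4.536 2.989 -1.177
v 3.759 3.216 -2.96
v 3.889 4.044 -2.143
v -3.647 -0.205 -2.33
v -2.895 0.185 -1.745
v -3.301 -0.565 -0.724
v -4.053 -0.955 -1.31
v -3.311 0.511 -1.671
v -3.717 -0.239 -0.65
v -3.817 0.645 -1.773
v -4.223 -0.105 -0.753
v -4.277 0.551 -2.026
v -4.683 -0.199 -1.005
v -4.569 0.254 -2.359
v -4.974 -0.496 -1.339
v -4.613 -0.165 -2.685
v -5.019 -0.915 -1.665
v -4.399 -0.595 -2.916
v -4.805 -1.345 -1.895
v -3.983 -0.921 -2.99
v -4.389 -1.671 -1.969
v -3.477 -1.055 -2.887
v -3.883 -1.805 -1.867
v -3.017 -0.961 -2.635
v -3.423 -1.711 -1.614
v -2.726 -0.664 -2.301
v -3.131 -1.414 -1.281
v -2.681 -0.245 -1.975
v -3.087 -0.995 -0.955
f 2 4 1
f 5 2 1
f 1 4 3
f 3 5 1
f 2 8 4
f 6 2 5
f 6 8 2
f 4 8 3
f 7 5 3
f 3 8 7
f 7 6 5
f 8 6 7
f 10 9 13
f 10 13 11
f 11 13 14
f 11 14 12
f 13 9 15
f 13 15 14
f 14 15 16
f 14 16 12
f 15 9 17
f 15 17 16
f 16 17 18
f 16 18 12
f 17 9 19
f 17 19 18
f 18 19 20
f 18 20 12
f 19 9 21
f 19 21 20
f 20 21 22
f 20 22 12
f 21 9 23
f 21 23 22
f 22 23 24
f 22 24 12
f 23 9 25
f 23 25 24
f 24 25 26
f 24 26 12
f 25 9 27
f 25 27 26
f 26 27 28
f 26 28 12
f 27 9 29
f 27 29 28
f 28 29 30
f 28 30 12
f 29 9 31
f 29 31 30
f 30 31 32
f 30 32 12
f 31 9 33
f 31 33 32
f 32 33 34
f 32 34 12
f 33 9 10
f 33 10 34
f 34 10 11
f 34 11 12



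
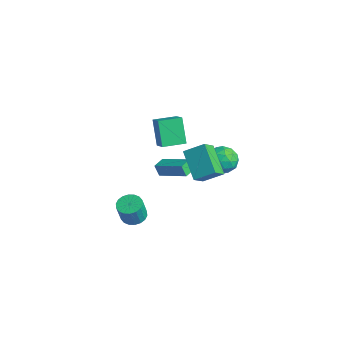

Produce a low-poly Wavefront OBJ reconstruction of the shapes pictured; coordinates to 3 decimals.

v -0.261 3.954 0.226
v 0.703 3.983 0.72
v -0.023 2.257 -0.14
v 0.941 2.286 0.354
v 0.032 2.378 0.935
v -0.115 3.427 1.161
v 0.795 2.813 -0.581
v 0.648 3.862 -0.355
v 1.355 3.278 0.221
v 0.884 3.009 1.158
v -0.204 3.231 -0.578
v -0.675 2.962 0.359
v 0.2 4.117 0.505
v 0.48 2.123 0.075
v -0.054 2.177 0.416
v 0.512 2.194 0.706
v -0.281 3.791 0.765
v 0.286 3.808 1.055
v -0.109 2.865 1.181
v 0.394 2.432 -0.475
v 0.961 2.449 -0.185
v 0.168 4.046 -0.126
v 0.734 4.063 0.164
v 0.789 3.375 -0.601
v 1.15 3.72 0.502
v 1.29 2.722 0.287
v 1.205 3.032 -0.263
v 1.118 3.649 -0.13
v 0.873 3.562 1.053
v 1.013 2.565 0.837
v 0.479 2.619 1.179
v 0.392 3.235 1.312
v 1.256 3.148 0.759
v -0.333 3.675 -0.257
v -0.193 2.678 -0.473
v 0.288 3.005 -0.732
v 0.201 3.621 -0.599
v -0.61 3.518 0.293
v -0.47 2.52 0.078
v -0.438 2.591 0.71
v -0.525 3.208 0.843
v -0.576 3.092 -0.179
v -3.574 0.754 -0.115
v -4.582 1.026 1.567
v -3.263 2.291 -0.178
v -4.271 2.564 1.504
v -2.569 0.576 0.516
v -3.577 0.849 2.198
v -2.258 2.114 0.453
v -3.266 2.386 2.135
v 2.667 -1 4.433
v 3.362 0.019 5.175
v 2.246 -0.127 3.628
v 2.941 0.892 4.37
v 4.399 -1.292 3.21
v 5.094 -0.273 3.952
v 3.978 -0.419 2.405
v 4.673 0.6 3.147
v -0.122 -2.808 -2.846
v 0.628 -2.452 -2.858
v 0.852 -2.876 -1.426
v 0.102 -3.232 -1.414
v 0.409 -2.178 -2.742
v 0.632 -2.602 -1.31
v 0.085 -2.029 -2.647
v 0.308 -2.453 -1.215
v -0.281 -2.034 -2.592
v -0.057 -2.458 -1.16
v -0.614 -2.192 -2.586
v -0.391 -2.617 -1.155
v -0.85 -2.472 -2.633
v -0.627 -2.897 -1.201
v -0.942 -2.819 -2.721
v -0.719 -3.244 -1.289
v -0.872 -3.164 -2.834
v -0.648 -3.588 -1.402
v -0.652 -3.438 -2.95
v -0.429 -3.862 -1.518
v -0.328 -3.587 -3.045
v -0.105 -4.011 -1.613
v 0.037 -3.582 -3.1
v 0.261 -4.006 -1.668
v 0.371 -3.423 -3.105
v 0.594 -3.848 -1.674
v 0.607 -3.143 -3.059
v 0.83 -3.568 -1.627
v 0.699 -2.796 -2.971
v 0.922 -3.221 -1.539
v -4.297 1.318 -3.834
v -4.592 1.142 -3.013
v -4.745 2.155 -3.816
v -5.04 1.979 -2.995
v -2.5 2.261 -2.985
v -2.795 2.085 -2.164
v -2.948 3.098 -2.967
v -3.243 2.922 -2.146
f 1 38 17
f 38 12 41
f 17 41 6
f 38 41 17
f 1 17 13
f 17 6 18
f 13 18 2
f 17 18 13
f 1 13 22
f 13 2 23
f 22 23 8
f 13 23 22
f 1 22 34
f 22 8 37
f 34 37 11
f 22 37 34
f 1 34 38
f 34 11 42
f 38 42 12
f 34 42 38
f 2 18 29
f 18 6 32
f 29 32 10
f 18 32 29
f 6 41 19
f 41 12 40
f 19 40 5
f 41 40 19
f 12 42 39
f 42 11 35
f 39 35 3
f 42 35 39
f 11 37 36
f 37 8 24
f 36 24 7
f 37 24 36
f 8 23 28
f 23 2 25
f 28 25 9
f 23 25 28
f 4 30 16
f 30 10 31
f 16 31 5
f 30 31 16
f 4 16 14
f 16 5 15
f 14 15 3
f 16 15 14
f 4 14 21
f 14 3 20
f 21 20 7
f 14 20 21
f 4 21 26
f 21 7 27
f 26 27 9
f 21 27 26
f 4 26 30
f 26 9 33
f 30 33 10
f 26 33 30
f 5 31 19
f 31 10 32
f 19 32 6
f 31 32 19
f 3 15 39
f 15 5 40
f 39 40 12
f 15 40 39
f 7 20 36
f 20 3 35
f 36 35 11
f 20 35 36
f 9 27 28
f 27 7 24
f 28 24 8
f 27 24 28
f 10 33 29
f 33 9 25
f 29 25 2
f 33 25 29
f 44 46 43
f 47 44 43
f 43 46 45
f 45 47 43
f 44 50 46
f 48 44 47
f 48 50 44
f 46 50 45
f 49 47 45
f 45 50 49
f 49 48 47
f 50 48 49
f 52 54 51
f 55 52 51
f 51 54 53
f 53 55 51
f 52 58 54
f 56 52 55
f 56 58 52
f 54 58 53
f 57 55 53
f 53 58 57
f 57 56 55
f 58 56 57
f 60 59 63
f 60 63 61
f 61 63 64
f 61 64 62
f 63 59 65
f 63 65 64
f 64 65 66
f 64 66 62
f 65 59 67
f 65 67 66
f 66 67 68
f 66 68 62
f 67 59 69
f 67 69 68
f 68 69 70
f 68 70 62
f 69 59 71
f 69 71 70
f 70 71 72
f 70 72 62
f 71 59 73
f 71 73 72
f 72 73 74
f 72 74 62
f 73 59 75
f 73 75 74
f 74 75 76
f 74 76 62
f 75 59 77
f 75 77 76
f 76 77 78
f 76 78 62
f 77 59 79
f 77 79 78
f 78 79 80
f 78 80 62
f 79 59 81
f 79 81 80
f 80 81 82
f 80 82 62
f 81 59 83
f 81 83 82
f 82 83 84
f 82 84 62
f 83 59 85
f 83 85 84
f 84 85 86
f 84 86 62
f 85 59 87
f 85 87 86
f 86 87 88
f 86 88 62
f 87 59 60
f 87 60 88
f 88 60 61
f 88 61 62
f 90 92 89
f 93 90 89
f 89 92 91
f 91 93 89
f 90 96 92
f 94 90 93
f 94 96 90
f 92 96 91
f 95 93 91
f 91 96 95
f 95 94 93
f 96 94 95



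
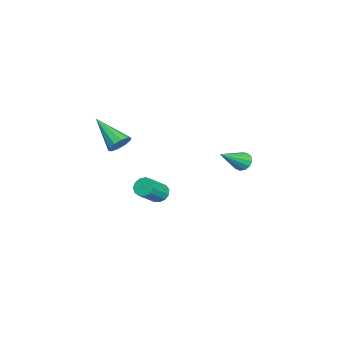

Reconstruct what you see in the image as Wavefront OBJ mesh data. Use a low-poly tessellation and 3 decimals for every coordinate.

v -2.61 -1.987 -3.971
v -2.283 -2.202 -4.439
v -1.303 -2.848 -3.457
v -1.63 -2.633 -2.989
v -2.153 -1.893 -4.364
v -1.174 -2.539 -3.382
v -2.168 -1.613 -4.165
v -1.189 -2.259 -3.183
v -2.324 -1.452 -3.904
v -1.345 -2.098 -2.922
v -2.57 -1.461 -3.664
v -1.591 -2.107 -2.682
v -2.829 -1.637 -3.522
v -1.85 -2.283 -2.54
v -3.018 -1.924 -3.522
v -2.039 -2.57 -2.54
v -3.078 -2.231 -3.665
v -2.098 -2.877 -2.683
v -2.988 -2.46 -3.905
v -2.009 -3.107 -2.923
v -2.779 -2.54 -4.166
v -1.8 -3.186 -3.184
v -2.516 -2.443 -4.365
v -1.537 -3.09 -3.383
v -1.271 2.278 -0.689
v -0.933 2.171 -1.148
v -0.129 1.262 0.389
v -0.819 2.445 -1.011
v -0.848 2.666 -0.772
v -1.012 2.763 -0.506
v -1.258 2.707 -0.299
v -1.508 2.514 -0.215
v -1.683 2.246 -0.282
v -1.727 1.988 -0.478
v -1.627 1.822 -0.741
v -1.413 1.801 -0.987
v -1.155 1.931 -1.139
v 3.033 -3.142 2.54
v 3.418 -3.012 3.047
v 2.007 -4.398 3.64
v 3.111 -2.754 3.056
v 2.774 -2.643 2.867
v 2.535 -2.723 2.554
v 2.487 -2.963 2.235
v 2.647 -3.271 2.033
v 2.955 -3.529 2.024
v 3.292 -3.64 2.213
v 3.53 -3.56 2.526
v 3.578 -3.32 2.845
f 2 1 5
f 2 5 3
f 3 5 6
f 3 6 4
f 5 1 7
f 5 7 6
f 6 7 8
f 6 8 4
f 7 1 9
f 7 9 8
f 8 9 10
f 8 10 4
f 9 1 11
f 9 11 10
f 10 11 12
f 10 12 4
f 11 1 13
f 11 13 12
f 12 13 14
f 12 14 4
f 13 1 15
f 13 15 14
f 14 15 16
f 14 16 4
f 15 1 17
f 15 17 16
f 16 17 18
f 16 18 4
f 17 1 19
f 17 19 18
f 18 19 20
f 18 20 4
f 19 1 21
f 19 21 20
f 20 21 22
f 20 22 4
f 21 1 23
f 21 23 22
f 22 23 24
f 22 24 4
f 23 1 2
f 23 2 24
f 24 2 3
f 24 3 4
f 26 25 28
f 26 28 27
f 28 25 29
f 28 29 27
f 29 25 30
f 29 30 27
f 30 25 31
f 30 31 27
f 31 25 32
f 31 32 27
f 32 25 33
f 32 33 27
f 33 25 34
f 33 34 27
f 34 25 35
f 34 35 27
f 35 25 36
f 35 36 27
f 36 25 37
f 36 37 27
f 37 25 26
f 37 26 27
f 39 38 41
f 39 41 40
f 41 38 42
f 41 42 40
f 42 38 43
f 42 43 40
f 43 38 44
f 43 44 40
f 44 38 45
f 44 45 40
f 45 38 46
f 45 46 40
f 46 38 47
f 46 47 40
f 47 38 48
f 47 48 40
f 48 38 49
f 48 49 40
f 49 38 39
f 49 39 40



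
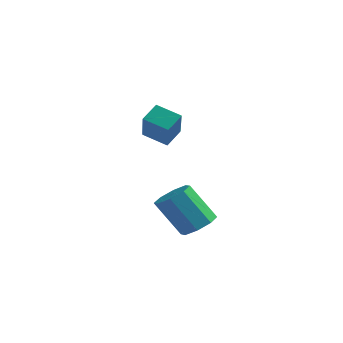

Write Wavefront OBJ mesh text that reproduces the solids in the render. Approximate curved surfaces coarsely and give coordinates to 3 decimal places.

v 1.831 -1.866 -3.564
v 2.422 -1.511 -3.103
v 1.401 -1.818 -1.555
v 0.809 -2.174 -2.016
v 1.989 -1.093 -3.306
v 0.967 -1.401 -1.758
v 1.463 -1.128 -3.66
v 0.441 -1.436 -2.112
v 1.152 -1.596 -3.958
v 0.131 -1.904 -2.41
v 1.239 -2.222 -4.025
v 0.218 -2.529 -2.477
v 1.673 -2.639 -3.822
v 0.651 -2.947 -2.274
v 2.199 -2.604 -3.468
v 1.177 -2.912 -1.92
v 2.509 -2.136 -3.17
v 1.488 -2.444 -1.622
v -2.462 2.878 -1.617
v -3.597 2.744 -1.164
v -2.333 3.724 -1.045
v -3.468 3.59 -0.591
v -1.832 1.91 -0.329
v -2.967 1.776 0.125
v -1.703 2.756 0.244
v -2.838 2.622 0.697
f 2 1 5
f 2 5 3
f 3 5 6
f 3 6 4
f 5 1 7
f 5 7 6
f 6 7 8
f 6 8 4
f 7 1 9
f 7 9 8
f 8 9 10
f 8 10 4
f 9 1 11
f 9 11 10
f 10 11 12
f 10 12 4
f 11 1 13
f 11 13 12
f 12 13 14
f 12 14 4
f 13 1 15
f 13 15 14
f 14 15 16
f 14 16 4
f 15 1 17
f 15 17 16
f 16 17 18
f 16 18 4
f 17 1 2
f 17 2 18
f 18 2 3
f 18 3 4
f 20 22 19
f 23 20 19
f 19 22 21
f 21 23 19
f 20 26 22
f 24 20 23
f 24 26 20
f 22 26 21
f 25 23 21
f 21 26 25
f 25 24 23
f 26 24 25



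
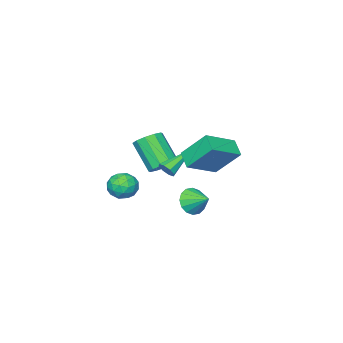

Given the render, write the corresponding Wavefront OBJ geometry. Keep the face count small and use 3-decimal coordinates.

v -0.101 2.569 1.969
v -0.597 3.84 3.499
v 0.355 3.424 1.407
v -0.141 4.695 2.937
v 1.661 2.205 2.843
v 1.165 3.476 4.373
v 2.117 3.06 2.281
v 1.621 4.331 3.811
v -1.136 0.403 -2.452
v -0.613 0.05 -1.783
v -1.144 1.577 -1.828
v -0.305 0.222 -2.102
v -0.219 0.442 -2.516
v -0.38 0.652 -2.912
v -0.743 0.795 -3.185
v -1.211 0.833 -3.262
v -1.66 0.755 -3.122
v -1.968 0.584 -2.802
v -2.053 0.363 -2.388
v -1.893 0.153 -1.992
v -1.53 0.011 -1.719
v -1.061 -0.027 -1.642
v -0.656 -1.278 -0.222
v -0.022 -0.846 0.23
v -0.211 -2.25 1.834
v -0.844 -2.682 1.382
v -0.508 -0.626 0.366
v -0.696 -2.03 1.97
v -1.05 -0.655 0.277
v -1.238 -2.059 1.881
v -1.441 -0.922 -0.003
v -1.63 -2.326 1.601
v -1.533 -1.325 -0.366
v -1.721 -2.729 1.238
v -1.289 -1.71 -0.674
v -1.478 -3.114 0.93
v -0.804 -1.93 -0.81
v -0.992 -3.334 0.794
v -0.262 -1.901 -0.721
v -0.45 -3.305 0.883
v 0.13 -1.634 -0.441
v -0.059 -3.038 1.163
v 0.221 -1.231 -0.078
v 0.033 -2.635 1.526
v -0.074 -2.622 -1.674
v 0.385 -2.502 -2.492
v 0.675 -3.938 -1.448
v 1.134 -3.818 -2.266
v 1.317 -3.248 -1.534
v 0.853 -2.434 -1.673
v 0.207 -4.006 -2.267
v -0.257 -3.192 -2.406
v 0.558 -3.357 -2.859
v 1.244 -2.888 -2.406
v -0.184 -3.552 -1.534
v 0.502 -3.083 -1.081
v 0.089 -2.446 -2.103
v 0.971 -3.994 -1.837
v 1.078 -3.658 -1.406
v 1.347 -3.588 -1.888
v 0.365 -2.407 -1.621
v 0.635 -2.336 -2.103
v 1.182 -2.774 -1.539
v 0.425 -4.104 -1.837
v 0.695 -4.033 -2.319
v -0.287 -2.852 -2.052
v -0.018 -2.782 -2.534
v -0.122 -3.666 -2.401
v 0.461 -2.878 -2.8
v 0.901 -3.652 -2.667
v 0.356 -3.762 -2.667
v 0.084 -3.284 -2.749
v 0.864 -2.603 -2.533
v 1.305 -3.376 -2.401
v 1.412 -3.041 -1.97
v 1.14 -2.563 -2.052
v 0.966 -3.105 -2.749
v -0.245 -3.064 -1.539
v 0.196 -3.837 -1.407
v -0.08 -3.877 -1.888
v -0.352 -3.399 -1.97
v 0.159 -2.788 -1.273
v 0.599 -3.562 -1.14
v 0.976 -3.156 -1.191
v 0.704 -2.678 -1.273
v 0.094 -3.335 -1.191
v 1.445 0.963 1.073
v 1.728 1.056 1.548
v -0.325 1.157 2.087
v 1.644 1.418 1.333
v 1.444 1.513 0.966
v 1.245 1.287 0.662
v 1.163 0.871 0.598
v 1.247 0.509 0.812
v 1.446 0.414 1.179
v 1.646 0.64 1.484
f 2 4 1
f 5 2 1
f 1 4 3
f 3 5 1
f 2 8 4
f 6 2 5
f 6 8 2
f 4 8 3
f 7 5 3
f 3 8 7
f 7 6 5
f 8 6 7
f 10 9 12
f 10 12 11
f 12 9 13
f 12 13 11
f 13 9 14
f 13 14 11
f 14 9 15
f 14 15 11
f 15 9 16
f 15 16 11
f 16 9 17
f 16 17 11
f 17 9 18
f 17 18 11
f 18 9 19
f 18 19 11
f 19 9 20
f 19 20 11
f 20 9 21
f 20 21 11
f 21 9 22
f 21 22 11
f 22 9 10
f 22 10 11
f 24 23 27
f 24 27 25
f 25 27 28
f 25 28 26
f 27 23 29
f 27 29 28
f 28 29 30
f 28 30 26
f 29 23 31
f 29 31 30
f 30 31 32
f 30 32 26
f 31 23 33
f 31 33 32
f 32 33 34
f 32 34 26
f 33 23 35
f 33 35 34
f 34 35 36
f 34 36 26
f 35 23 37
f 35 37 36
f 36 37 38
f 36 38 26
f 37 23 39
f 37 39 38
f 38 39 40
f 38 40 26
f 39 23 41
f 39 41 40
f 40 41 42
f 40 42 26
f 41 23 43
f 41 43 42
f 42 43 44
f 42 44 26
f 43 23 24
f 43 24 44
f 44 24 25
f 44 25 26
f 45 82 61
f 82 56 85
f 61 85 50
f 82 85 61
f 45 61 57
f 61 50 62
f 57 62 46
f 61 62 57
f 45 57 66
f 57 46 67
f 66 67 52
f 57 67 66
f 45 66 78
f 66 52 81
f 78 81 55
f 66 81 78
f 45 78 82
f 78 55 86
f 82 86 56
f 78 86 82
f 46 62 73
f 62 50 76
f 73 76 54
f 62 76 73
f 50 85 63
f 85 56 84
f 63 84 49
f 85 84 63
f 56 86 83
f 86 55 79
f 83 79 47
f 86 79 83
f 55 81 80
f 81 52 68
f 80 68 51
f 81 68 80
f 52 67 72
f 67 46 69
f 72 69 53
f 67 69 72
f 48 74 60
f 74 54 75
f 60 75 49
f 74 75 60
f 48 60 58
f 60 49 59
f 58 59 47
f 60 59 58
f 48 58 65
f 58 47 64
f 65 64 51
f 58 64 65
f 48 65 70
f 65 51 71
f 70 71 53
f 65 71 70
f 48 70 74
f 70 53 77
f 74 77 54
f 70 77 74
f 49 75 63
f 75 54 76
f 63 76 50
f 75 76 63
f 47 59 83
f 59 49 84
f 83 84 56
f 59 84 83
f 51 64 80
f 64 47 79
f 80 79 55
f 64 79 80
f 53 71 72
f 71 51 68
f 72 68 52
f 71 68 72
f 54 77 73
f 77 53 69
f 73 69 46
f 77 69 73
f 88 87 90
f 88 90 89
f 90 87 91
f 90 91 89
f 91 87 92
f 91 92 89
f 92 87 93
f 92 93 89
f 93 87 94
f 93 94 89
f 94 87 95
f 94 95 89
f 95 87 96
f 95 96 89
f 96 87 88
f 96 88 89



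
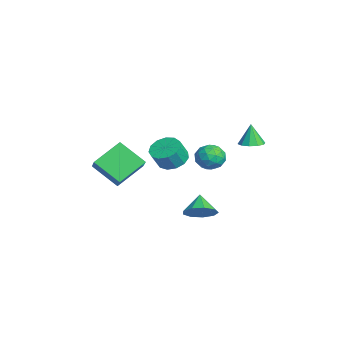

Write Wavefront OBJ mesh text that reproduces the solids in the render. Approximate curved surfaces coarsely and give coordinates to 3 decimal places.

v 1.559 3.473 1.494
v 2.28 3.664 1.641
v 1.281 3.487 2.846
v 2.033 4.06 1.586
v 1.606 4.231 1.496
v 1.16 4.113 1.405
v 0.867 3.751 1.349
v 0.838 3.282 1.348
v 1.085 2.886 1.403
v 1.513 2.714 1.493
v 1.958 2.832 1.583
v 2.252 3.195 1.64
v 1.514 0.662 -3.716
v 2.017 0.084 -3.059
v 0.526 0.818 -2.824
v 2.196 0.747 -2.976
v 2.055 1.37 -3.24
v 1.661 1.662 -3.727
v 1.198 1.486 -4.209
v 0.883 0.925 -4.46
v 0.863 0.241 -4.363
v 1.147 -0.245 -3.964
v 1.603 -0.307 -3.449
v 0.531 -5.081 0.273
v -0.25 -3.521 1.311
v -0.581 -5.051 -0.609
v -1.362 -3.491 0.429
v 1.502 -3.809 -0.909
v 0.721 -2.249 0.129
v 0.39 -3.779 -1.791
v -0.391 -2.219 -0.753
v -1.473 -0.356 -0.878
v -0.647 0.152 -0.91
v -0.281 -0.376 0.186
v -1.107 -0.884 0.218
v -1.008 0.461 -0.64
v -0.641 -0.067 0.456
v -1.516 0.511 -0.445
v -1.149 -0.017 0.65
v -2.011 0.286 -0.388
v -1.644 -0.242 0.707
v -2.335 -0.143 -0.486
v -1.968 -0.671 0.609
v -2.386 -0.64 -0.709
v -2.019 -1.168 0.386
v -2.146 -1.046 -0.985
v -1.78 -1.574 0.11
v -1.694 -1.234 -1.227
v -1.327 -1.762 -0.132
v -1.171 -1.142 -1.358
v -0.804 -1.67 -0.263
v -0.744 -0.801 -1.337
v -0.377 -1.33 -0.242
v -0.549 -0.319 -1.169
v -0.182 -0.847 -0.074
v -1.611 2.655 -0.916
v -0.76 2.332 -1.211
v -2.04 1.208 -0.569
v -1.189 0.885 -0.864
v -1.251 1.411 -0.067
v -0.985 2.305 -0.282
v -1.815 1.235 -1.498
v -1.549 2.129 -1.713
v -0.886 1.454 -1.571
v -0.537 1.563 -0.687
v -2.263 1.977 -1.093
v -1.914 2.086 -0.209
v -1.148 2.62 -1.094
v -1.652 0.92 -0.686
v -1.688 1.229 -0.218
v -1.188 1.039 -0.391
v -1.28 2.605 -0.548
v -0.78 2.415 -0.721
v -1.068 1.874 -0.049
v -2.02 1.125 -1.059
v -1.52 0.935 -1.232
v -1.612 2.501 -1.389
v -1.112 2.311 -1.562
v -1.732 1.666 -1.731
v -0.722 1.914 -1.479
v -0.974 1.064 -1.275
v -1.342 1.27 -1.648
v -1.186 1.795 -1.774
v -0.517 1.978 -0.959
v -0.769 1.128 -0.755
v -0.805 1.437 -0.287
v -0.649 1.963 -0.413
v -0.591 1.463 -1.171
v -2.031 2.412 -1.025
v -2.283 1.562 -0.821
v -2.151 1.577 -1.367
v -1.995 2.103 -1.493
v -1.826 2.476 -0.505
v -2.078 1.626 -0.301
v -1.614 1.745 -0.006
v -1.458 2.27 -0.132
v -2.209 2.077 -0.609
f 2 1 4
f 2 4 3
f 4 1 5
f 4 5 3
f 5 1 6
f 5 6 3
f 6 1 7
f 6 7 3
f 7 1 8
f 7 8 3
f 8 1 9
f 8 9 3
f 9 1 10
f 9 10 3
f 10 1 11
f 10 11 3
f 11 1 12
f 11 12 3
f 12 1 2
f 12 2 3
f 14 13 16
f 14 16 15
f 16 13 17
f 16 17 15
f 17 13 18
f 17 18 15
f 18 13 19
f 18 19 15
f 19 13 20
f 19 20 15
f 20 13 21
f 20 21 15
f 21 13 22
f 21 22 15
f 22 13 23
f 22 23 15
f 23 13 14
f 23 14 15
f 25 27 24
f 28 25 24
f 24 27 26
f 26 28 24
f 25 31 27
f 29 25 28
f 29 31 25
f 27 31 26
f 30 28 26
f 26 31 30
f 30 29 28
f 31 29 30
f 33 32 36
f 33 36 34
f 34 36 37
f 34 37 35
f 36 32 38
f 36 38 37
f 37 38 39
f 37 39 35
f 38 32 40
f 38 40 39
f 39 40 41
f 39 41 35
f 40 32 42
f 40 42 41
f 41 42 43
f 41 43 35
f 42 32 44
f 42 44 43
f 43 44 45
f 43 45 35
f 44 32 46
f 44 46 45
f 45 46 47
f 45 47 35
f 46 32 48
f 46 48 47
f 47 48 49
f 47 49 35
f 48 32 50
f 48 50 49
f 49 50 51
f 49 51 35
f 50 32 52
f 50 52 51
f 51 52 53
f 51 53 35
f 52 32 54
f 52 54 53
f 53 54 55
f 53 55 35
f 54 32 33
f 54 33 55
f 55 33 34
f 55 34 35
f 56 93 72
f 93 67 96
f 72 96 61
f 93 96 72
f 56 72 68
f 72 61 73
f 68 73 57
f 72 73 68
f 56 68 77
f 68 57 78
f 77 78 63
f 68 78 77
f 56 77 89
f 77 63 92
f 89 92 66
f 77 92 89
f 56 89 93
f 89 66 97
f 93 97 67
f 89 97 93
f 57 73 84
f 73 61 87
f 84 87 65
f 73 87 84
f 61 96 74
f 96 67 95
f 74 95 60
f 96 95 74
f 67 97 94
f 97 66 90
f 94 90 58
f 97 90 94
f 66 92 91
f 92 63 79
f 91 79 62
f 92 79 91
f 63 78 83
f 78 57 80
f 83 80 64
f 78 80 83
f 59 85 71
f 85 65 86
f 71 86 60
f 85 86 71
f 59 71 69
f 71 60 70
f 69 70 58
f 71 70 69
f 59 69 76
f 69 58 75
f 76 75 62
f 69 75 76
f 59 76 81
f 76 62 82
f 81 82 64
f 76 82 81
f 59 81 85
f 81 64 88
f 85 88 65
f 81 88 85
f 60 86 74
f 86 65 87
f 74 87 61
f 86 87 74
f 58 70 94
f 70 60 95
f 94 95 67
f 70 95 94
f 62 75 91
f 75 58 90
f 91 90 66
f 75 90 91
f 64 82 83
f 82 62 79
f 83 79 63
f 82 79 83
f 65 88 84
f 88 64 80
f 84 80 57
f 88 80 84



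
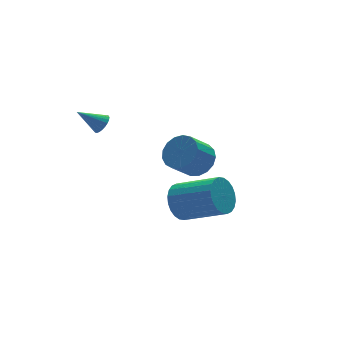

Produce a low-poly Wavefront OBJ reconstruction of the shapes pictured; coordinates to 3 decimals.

v -0.002 -1.07 -2.464
v 0.446 -1.211 -3.243
v 1.609 -2.65 -2.316
v 1.162 -2.51 -1.536
v 0.643 -0.956 -3.095
v 1.807 -2.395 -2.168
v 0.743 -0.718 -2.851
v 1.906 -2.157 -1.923
v 0.729 -0.534 -2.547
v 1.892 -1.973 -1.62
v 0.603 -0.432 -2.231
v 1.767 -1.871 -1.304
v 0.386 -0.426 -1.951
v 1.549 -1.866 -1.023
v 0.109 -0.519 -1.748
v 1.273 -1.959 -0.821
v -0.184 -0.696 -1.654
v 0.98 -2.135 -0.727
v -0.449 -0.93 -1.684
v 0.714 -2.369 -0.757
v -0.647 -1.185 -1.832
v 0.517 -2.624 -0.905
v -0.746 -1.423 -2.077
v 0.417 -2.862 -1.149
v -0.732 -1.607 -2.38
v 0.431 -3.046 -1.453
v -0.607 -1.709 -2.696
v 0.557 -3.148 -1.769
v -0.389 -1.714 -2.977
v 0.774 -3.154 -2.049
v -0.113 -1.621 -3.179
v 1.051 -3.061 -2.252
v 0.18 -1.445 -3.273
v 1.344 -2.884 -2.346
v -1.587 2.805 0.419
v -1.245 2.863 0.794
v -2.513 3.215 1.201
v -1.239 3.042 0.707
v -1.286 3.185 0.577
v -1.378 3.27 0.422
v -1.502 3.284 0.267
v -1.639 3.225 0.136
v -1.768 3.102 0.047
v -1.87 2.934 0.015
v -1.928 2.746 0.045
v -1.934 2.567 0.132
v -1.888 2.424 0.262
v -1.795 2.339 0.416
v -1.671 2.325 0.571
v -1.534 2.384 0.703
v -1.405 2.507 0.791
v -1.303 2.675 0.823
v 2.912 2.787 -3.254
v 3.425 2.136 -2.854
v 2.44 1.942 -1.907
v 1.928 2.593 -2.306
v 3.548 2.506 -2.651
v 2.564 2.312 -1.703
v 3.525 2.941 -2.585
v 2.541 2.747 -1.638
v 3.362 3.341 -2.673
v 2.378 3.147 -1.725
v 3.096 3.613 -2.894
v 2.112 3.42 -1.946
v 2.788 3.697 -3.197
v 1.804 3.503 -2.249
v 2.508 3.572 -3.513
v 1.524 3.378 -2.566
v 2.321 3.267 -3.77
v 1.337 3.073 -2.822
v 2.269 2.852 -3.908
v 1.285 2.658 -2.961
v 2.365 2.422 -3.897
v 1.38 2.229 -2.949
v 2.586 2.076 -3.738
v 1.601 1.882 -2.791
v 2.881 1.893 -3.468
v 1.897 1.699 -2.521
v 3.184 1.914 -3.15
v 2.2 1.721 -2.202
f 2 1 5
f 2 5 3
f 3 5 6
f 3 6 4
f 5 1 7
f 5 7 6
f 6 7 8
f 6 8 4
f 7 1 9
f 7 9 8
f 8 9 10
f 8 10 4
f 9 1 11
f 9 11 10
f 10 11 12
f 10 12 4
f 11 1 13
f 11 13 12
f 12 13 14
f 12 14 4
f 13 1 15
f 13 15 14
f 14 15 16
f 14 16 4
f 15 1 17
f 15 17 16
f 16 17 18
f 16 18 4
f 17 1 19
f 17 19 18
f 18 19 20
f 18 20 4
f 19 1 21
f 19 21 20
f 20 21 22
f 20 22 4
f 21 1 23
f 21 23 22
f 22 23 24
f 22 24 4
f 23 1 25
f 23 25 24
f 24 25 26
f 24 26 4
f 25 1 27
f 25 27 26
f 26 27 28
f 26 28 4
f 27 1 29
f 27 29 28
f 28 29 30
f 28 30 4
f 29 1 31
f 29 31 30
f 30 31 32
f 30 32 4
f 31 1 33
f 31 33 32
f 32 33 34
f 32 34 4
f 33 1 2
f 33 2 34
f 34 2 3
f 34 3 4
f 36 35 38
f 36 38 37
f 38 35 39
f 38 39 37
f 39 35 40
f 39 40 37
f 40 35 41
f 40 41 37
f 41 35 42
f 41 42 37
f 42 35 43
f 42 43 37
f 43 35 44
f 43 44 37
f 44 35 45
f 44 45 37
f 45 35 46
f 45 46 37
f 46 35 47
f 46 47 37
f 47 35 48
f 47 48 37
f 48 35 49
f 48 49 37
f 49 35 50
f 49 50 37
f 50 35 51
f 50 51 37
f 51 35 52
f 51 52 37
f 52 35 36
f 52 36 37
f 54 53 57
f 54 57 55
f 55 57 58
f 55 58 56
f 57 53 59
f 57 59 58
f 58 59 60
f 58 60 56
f 59 53 61
f 59 61 60
f 60 61 62
f 60 62 56
f 61 53 63
f 61 63 62
f 62 63 64
f 62 64 56
f 63 53 65
f 63 65 64
f 64 65 66
f 64 66 56
f 65 53 67
f 65 67 66
f 66 67 68
f 66 68 56
f 67 53 69
f 67 69 68
f 68 69 70
f 68 70 56
f 69 53 71
f 69 71 70
f 70 71 72
f 70 72 56
f 71 53 73
f 71 73 72
f 72 73 74
f 72 74 56
f 73 53 75
f 73 75 74
f 74 75 76
f 74 76 56
f 75 53 77
f 75 77 76
f 76 77 78
f 76 78 56
f 77 53 79
f 77 79 78
f 78 79 80
f 78 80 56
f 79 53 54
f 79 54 80
f 80 54 55
f 80 55 56

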